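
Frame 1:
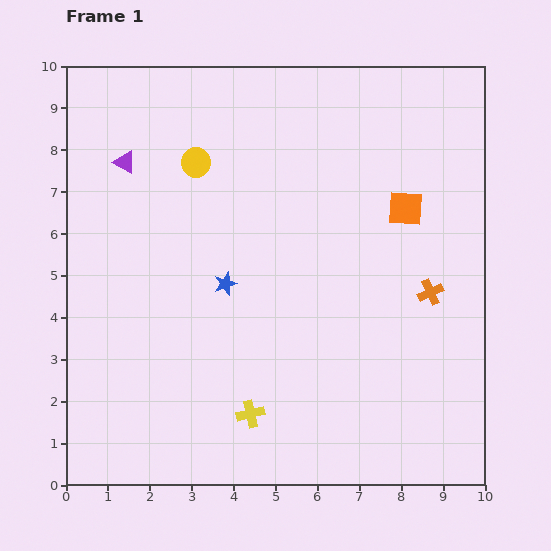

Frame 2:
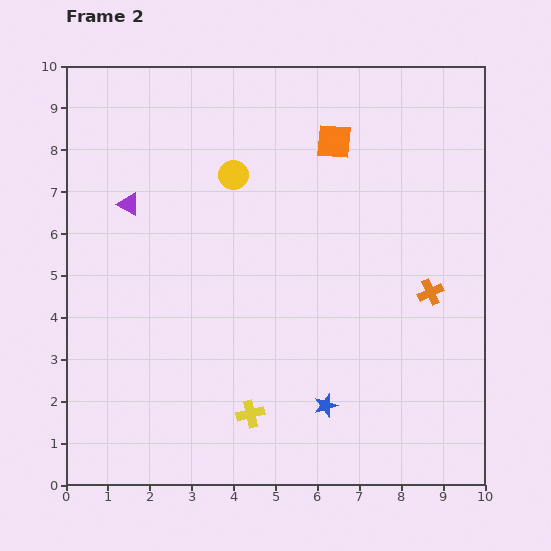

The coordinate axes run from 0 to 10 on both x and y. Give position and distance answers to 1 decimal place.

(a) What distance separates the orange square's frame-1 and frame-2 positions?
2.3

The orange square moved from (8.1, 6.6) to (6.4, 8.2), a distance of √(1.7² + 1.6²) ≈ 2.3.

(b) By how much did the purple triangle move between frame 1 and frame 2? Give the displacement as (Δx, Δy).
(0.1, -1.0)

The purple triangle was at (1.4, 7.7) in frame 1 and (1.5, 6.7) in frame 2.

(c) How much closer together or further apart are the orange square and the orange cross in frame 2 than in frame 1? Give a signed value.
+2.2

Distance in frame 1: 2.1. Distance in frame 2: 4.3.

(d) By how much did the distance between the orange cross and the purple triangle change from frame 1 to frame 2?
-0.4

Distance in frame 1: 7.9. Distance in frame 2: 7.5.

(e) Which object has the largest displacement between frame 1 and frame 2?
the blue star

(moved 3.8; next 2.3)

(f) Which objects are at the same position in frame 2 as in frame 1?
the yellow cross, the orange cross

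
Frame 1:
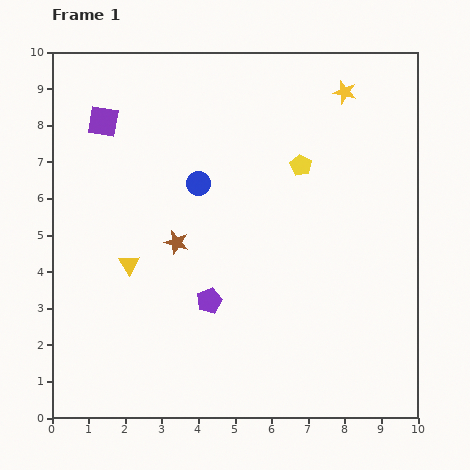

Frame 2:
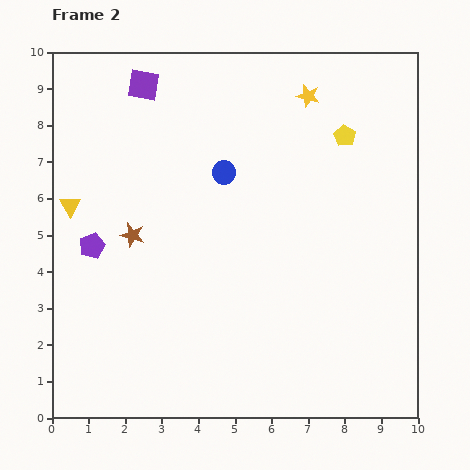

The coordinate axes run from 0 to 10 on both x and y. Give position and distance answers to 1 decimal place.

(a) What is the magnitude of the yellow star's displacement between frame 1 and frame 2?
1.0

The yellow star moved from (8.0, 8.9) to (7.0, 8.8), a distance of √(1.0² + 0.1²) ≈ 1.0.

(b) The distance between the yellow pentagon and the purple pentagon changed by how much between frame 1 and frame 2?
+3.0

Distance in frame 1: 4.5. Distance in frame 2: 7.5.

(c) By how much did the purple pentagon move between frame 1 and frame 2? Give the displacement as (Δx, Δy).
(-3.2, 1.5)

The purple pentagon was at (4.3, 3.2) in frame 1 and (1.1, 4.7) in frame 2.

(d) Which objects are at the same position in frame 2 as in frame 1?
none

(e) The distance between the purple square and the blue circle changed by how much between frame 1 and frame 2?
+0.2

Distance in frame 1: 3.1. Distance in frame 2: 3.3.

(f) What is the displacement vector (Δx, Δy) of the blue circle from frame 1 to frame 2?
(0.7, 0.3)

The blue circle was at (4.0, 6.4) in frame 1 and (4.7, 6.7) in frame 2.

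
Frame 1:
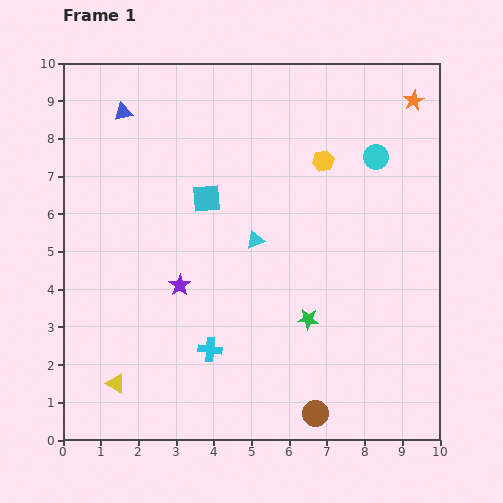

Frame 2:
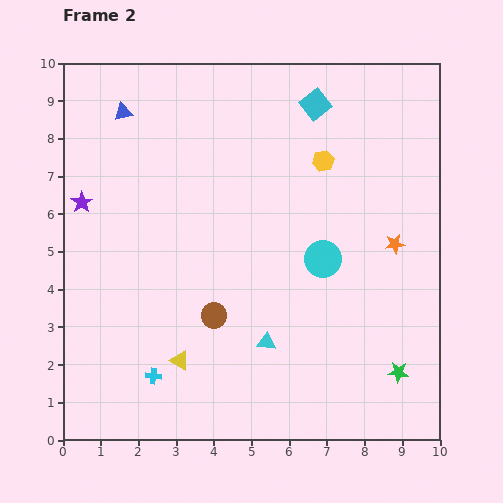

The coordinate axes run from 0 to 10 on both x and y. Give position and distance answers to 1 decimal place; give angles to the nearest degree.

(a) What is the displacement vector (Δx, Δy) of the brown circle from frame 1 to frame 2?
(-2.7, 2.6)

The brown circle was at (6.7, 0.7) in frame 1 and (4.0, 3.3) in frame 2.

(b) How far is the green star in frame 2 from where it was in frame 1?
2.8

The green star moved from (6.5, 3.2) to (8.9, 1.8), a distance of √(2.4² + 1.4²) ≈ 2.8.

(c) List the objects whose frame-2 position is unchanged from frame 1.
the yellow hexagon, the blue triangle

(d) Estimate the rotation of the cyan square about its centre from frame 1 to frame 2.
34° counter-clockwise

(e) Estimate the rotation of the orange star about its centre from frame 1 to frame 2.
20° clockwise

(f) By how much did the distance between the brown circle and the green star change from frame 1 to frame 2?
+2.6

Distance in frame 1: 2.5. Distance in frame 2: 5.1.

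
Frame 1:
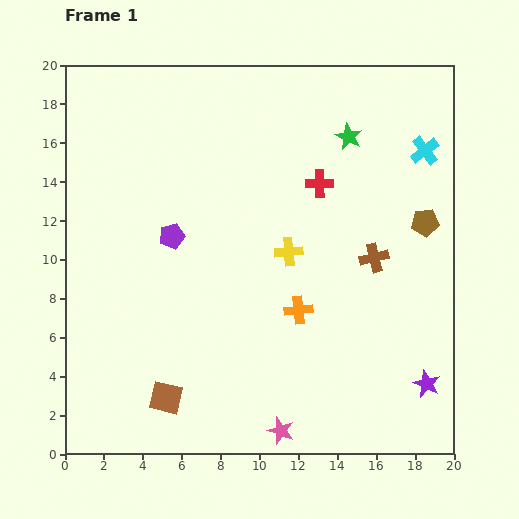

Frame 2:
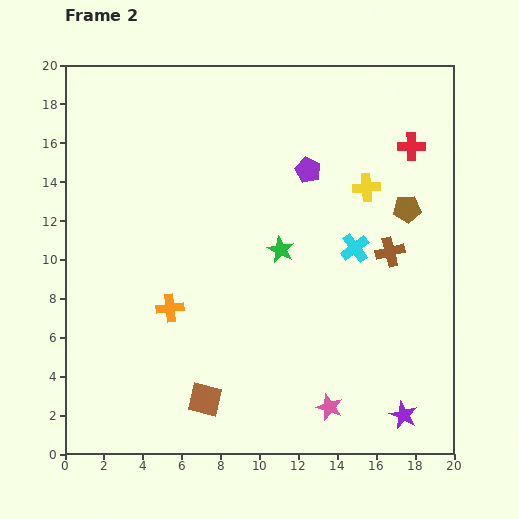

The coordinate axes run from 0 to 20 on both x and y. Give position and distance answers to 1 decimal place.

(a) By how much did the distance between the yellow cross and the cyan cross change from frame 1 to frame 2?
-5.5

Distance in frame 1: 8.7. Distance in frame 2: 3.2.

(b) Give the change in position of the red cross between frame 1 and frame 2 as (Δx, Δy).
(4.7, 1.9)

The red cross was at (13.1, 13.9) in frame 1 and (17.8, 15.8) in frame 2.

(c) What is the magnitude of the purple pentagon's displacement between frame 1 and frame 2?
7.8

The purple pentagon moved from (5.5, 11.2) to (12.5, 14.6), a distance of √(7.0² + 3.4²) ≈ 7.8.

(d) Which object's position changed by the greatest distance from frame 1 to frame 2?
the purple pentagon

(moved 7.8; next 6.8)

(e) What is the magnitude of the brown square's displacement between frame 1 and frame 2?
2.0

The brown square moved from (5.2, 2.9) to (7.2, 2.8), a distance of √(2.0² + 0.1²) ≈ 2.0.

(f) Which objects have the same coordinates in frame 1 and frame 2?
none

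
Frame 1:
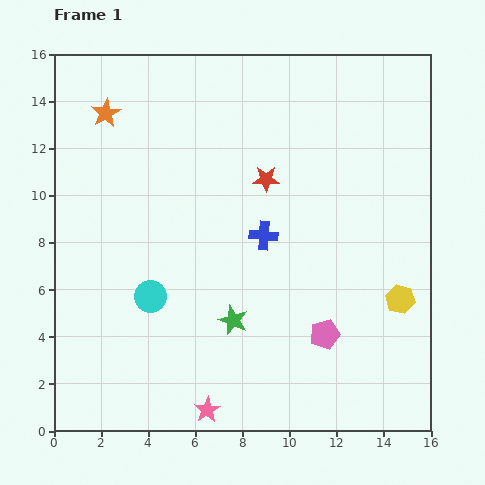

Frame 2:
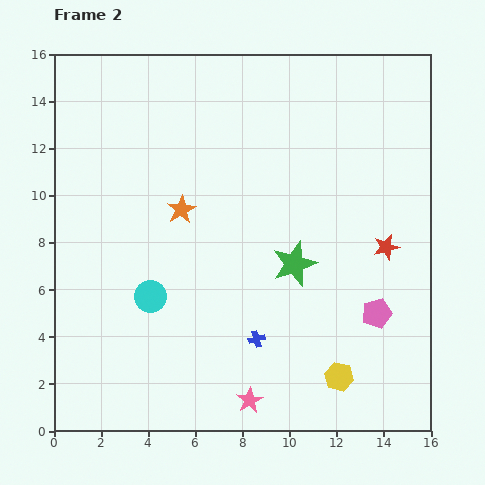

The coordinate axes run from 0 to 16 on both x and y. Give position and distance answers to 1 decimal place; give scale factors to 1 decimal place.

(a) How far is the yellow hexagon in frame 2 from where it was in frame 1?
4.2

The yellow hexagon moved from (14.7, 5.6) to (12.1, 2.3), a distance of √(2.6² + 3.3²) ≈ 4.2.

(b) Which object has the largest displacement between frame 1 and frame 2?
the red star

(moved 5.9; next 5.2)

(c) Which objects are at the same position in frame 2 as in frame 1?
the cyan circle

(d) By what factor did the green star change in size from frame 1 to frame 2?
1.5×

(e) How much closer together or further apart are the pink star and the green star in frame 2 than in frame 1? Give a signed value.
+2.1

Distance in frame 1: 4.0. Distance in frame 2: 6.1.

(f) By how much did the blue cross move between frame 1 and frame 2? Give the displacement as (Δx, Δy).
(-0.3, -4.4)

The blue cross was at (8.9, 8.3) in frame 1 and (8.6, 3.9) in frame 2.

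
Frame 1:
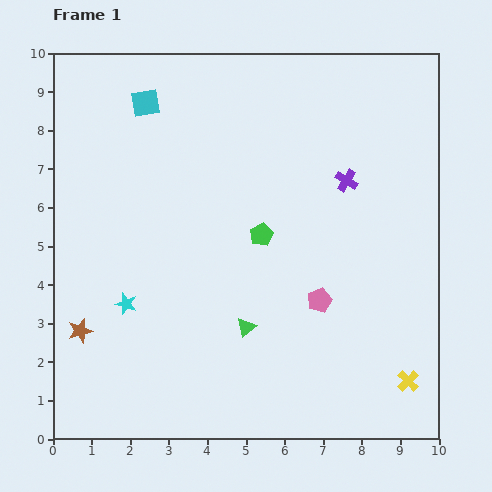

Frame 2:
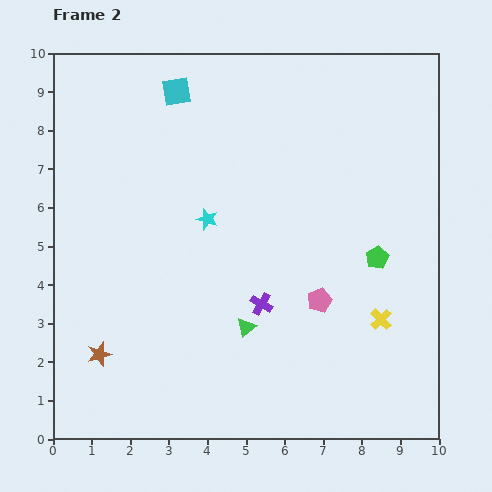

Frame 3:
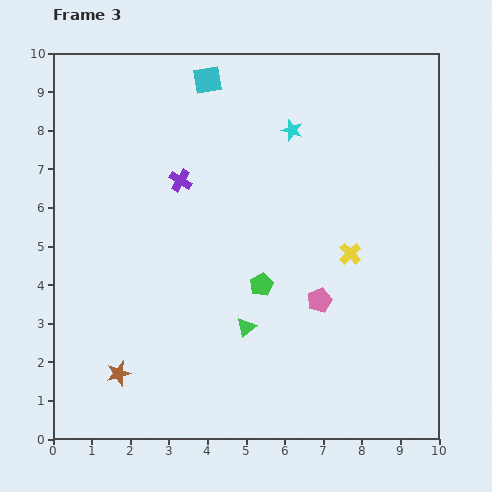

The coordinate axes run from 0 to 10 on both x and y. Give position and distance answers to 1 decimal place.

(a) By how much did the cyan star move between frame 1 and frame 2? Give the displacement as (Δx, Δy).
(2.1, 2.2)

The cyan star was at (1.9, 3.5) in frame 1 and (4.0, 5.7) in frame 2.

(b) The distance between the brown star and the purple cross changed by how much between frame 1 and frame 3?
-2.7

Distance in frame 1: 7.9. Distance in frame 3: 5.2.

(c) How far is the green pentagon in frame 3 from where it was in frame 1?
1.3

The green pentagon moved from (5.4, 5.3) to (5.4, 4.0), a distance of √(0.0² + 1.3²) ≈ 1.3.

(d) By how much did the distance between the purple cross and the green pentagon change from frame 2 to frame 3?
+0.2

Distance in frame 2: 3.2. Distance in frame 3: 3.4.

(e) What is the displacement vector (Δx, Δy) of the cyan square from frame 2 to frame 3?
(0.8, 0.3)

The cyan square was at (3.2, 9.0) in frame 2 and (4.0, 9.3) in frame 3.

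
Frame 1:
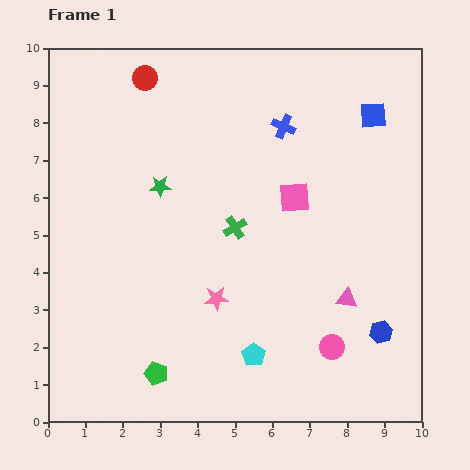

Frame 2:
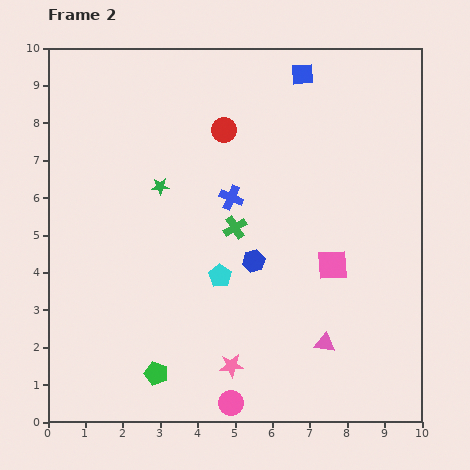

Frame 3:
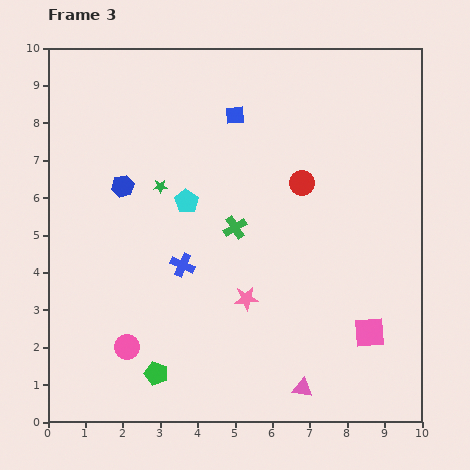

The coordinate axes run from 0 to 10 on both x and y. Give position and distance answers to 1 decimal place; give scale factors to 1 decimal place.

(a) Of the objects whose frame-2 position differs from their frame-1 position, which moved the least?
the pink triangle

(moved 1.3)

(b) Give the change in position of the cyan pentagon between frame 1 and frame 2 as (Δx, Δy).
(-0.9, 2.1)

The cyan pentagon was at (5.5, 1.8) in frame 1 and (4.6, 3.9) in frame 2.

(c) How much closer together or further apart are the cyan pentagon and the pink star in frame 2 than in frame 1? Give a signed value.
+0.6

Distance in frame 1: 1.8. Distance in frame 2: 2.4.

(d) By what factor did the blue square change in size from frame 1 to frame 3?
0.7×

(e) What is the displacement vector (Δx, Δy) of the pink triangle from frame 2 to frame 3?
(-0.6, -1.2)

The pink triangle was at (7.4, 2.1) in frame 2 and (6.8, 0.9) in frame 3.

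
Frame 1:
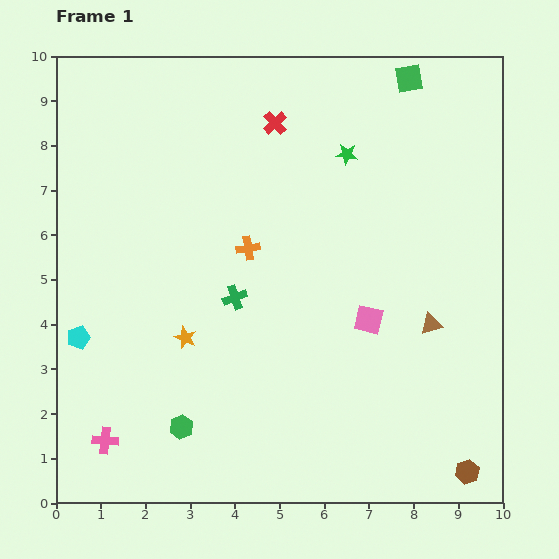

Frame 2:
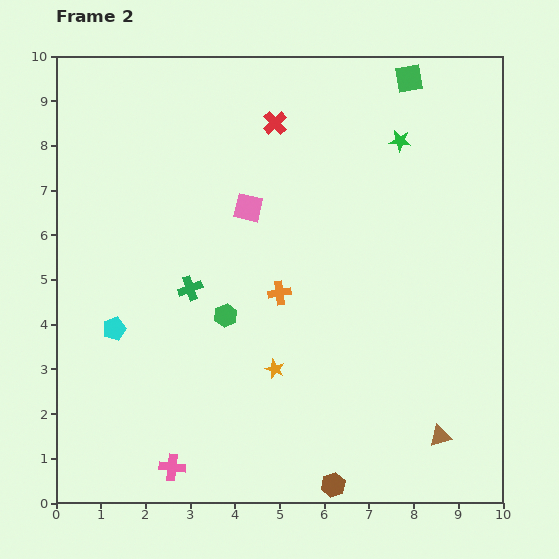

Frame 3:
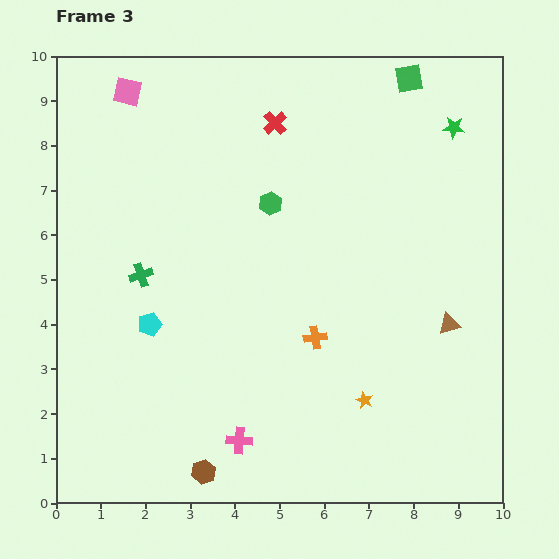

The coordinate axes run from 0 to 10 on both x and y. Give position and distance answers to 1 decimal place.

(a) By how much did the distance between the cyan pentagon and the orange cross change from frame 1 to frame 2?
-0.5

Distance in frame 1: 4.3. Distance in frame 2: 3.8.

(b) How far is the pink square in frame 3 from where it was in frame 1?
7.4

The pink square moved from (7.0, 4.1) to (1.6, 9.2), a distance of √(5.4² + 5.1²) ≈ 7.4.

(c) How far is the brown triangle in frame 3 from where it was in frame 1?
0.4

The brown triangle moved from (8.4, 4.0) to (8.8, 4.0), a distance of √(0.4² + 0.0²) ≈ 0.4.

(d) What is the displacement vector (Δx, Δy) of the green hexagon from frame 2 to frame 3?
(1.0, 2.5)

The green hexagon was at (3.8, 4.2) in frame 2 and (4.8, 6.7) in frame 3.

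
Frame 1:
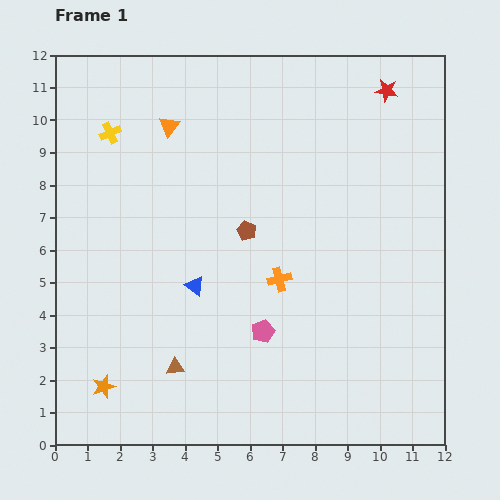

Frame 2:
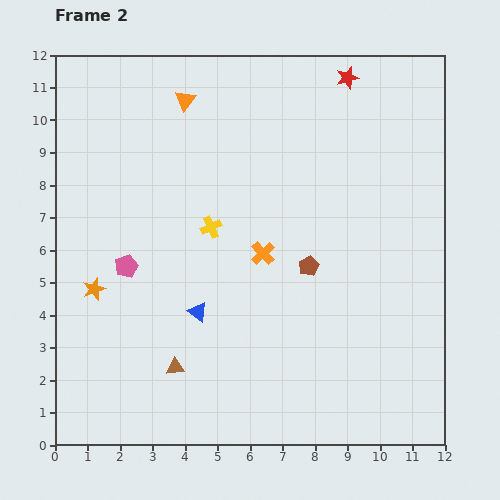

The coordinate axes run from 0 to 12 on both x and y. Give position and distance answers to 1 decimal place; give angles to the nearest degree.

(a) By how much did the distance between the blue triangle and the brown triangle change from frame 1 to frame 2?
-0.8

Distance in frame 1: 2.6. Distance in frame 2: 1.8.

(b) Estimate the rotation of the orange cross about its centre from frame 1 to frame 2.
29° counter-clockwise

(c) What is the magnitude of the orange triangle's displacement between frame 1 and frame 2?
0.9

The orange triangle moved from (3.5, 9.8) to (4.0, 10.6), a distance of √(0.5² + 0.8²) ≈ 0.9.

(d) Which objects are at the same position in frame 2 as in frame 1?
the brown triangle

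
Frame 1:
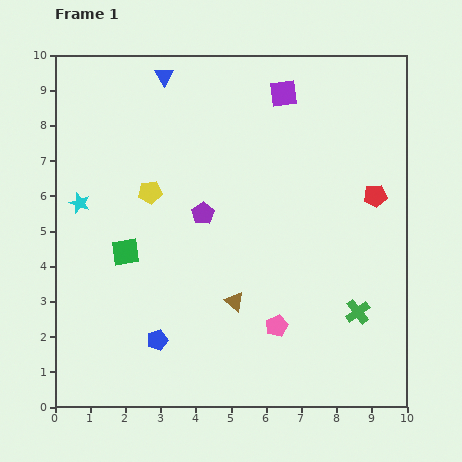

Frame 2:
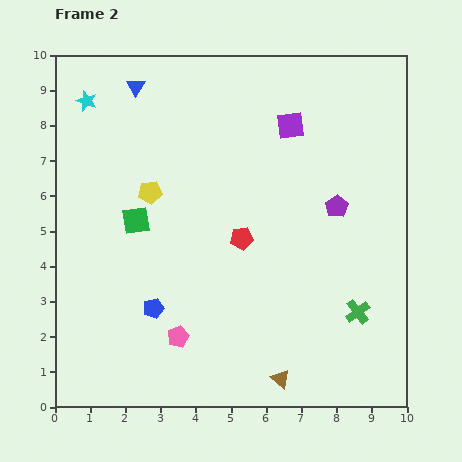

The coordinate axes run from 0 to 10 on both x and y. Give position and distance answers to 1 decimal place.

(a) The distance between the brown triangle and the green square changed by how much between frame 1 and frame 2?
+2.7

Distance in frame 1: 3.4. Distance in frame 2: 6.1.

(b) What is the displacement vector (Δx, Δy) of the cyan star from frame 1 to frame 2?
(0.2, 2.9)

The cyan star was at (0.7, 5.8) in frame 1 and (0.9, 8.7) in frame 2.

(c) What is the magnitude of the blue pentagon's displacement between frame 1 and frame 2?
0.9

The blue pentagon moved from (2.9, 1.9) to (2.8, 2.8), a distance of √(0.1² + 0.9²) ≈ 0.9.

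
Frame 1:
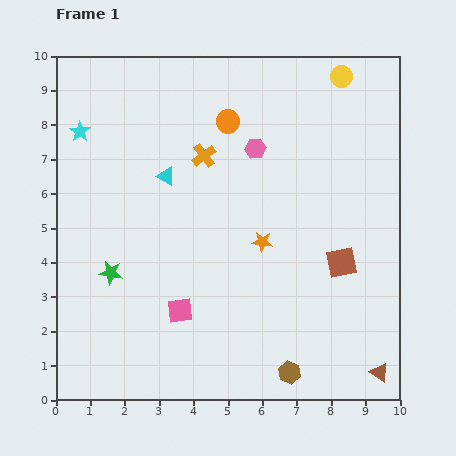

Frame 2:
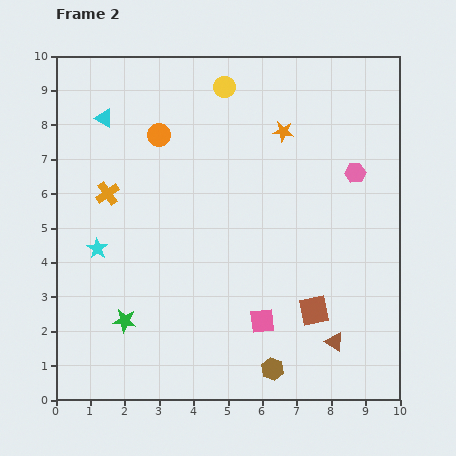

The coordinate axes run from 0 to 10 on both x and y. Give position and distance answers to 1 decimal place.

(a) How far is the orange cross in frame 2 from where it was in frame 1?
3.0

The orange cross moved from (4.3, 7.1) to (1.5, 6.0), a distance of √(2.8² + 1.1²) ≈ 3.0.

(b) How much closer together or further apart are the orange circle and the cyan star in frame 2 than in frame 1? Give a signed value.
-0.5

Distance in frame 1: 4.3. Distance in frame 2: 3.8.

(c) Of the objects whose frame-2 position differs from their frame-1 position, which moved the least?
the brown hexagon

(moved 0.5)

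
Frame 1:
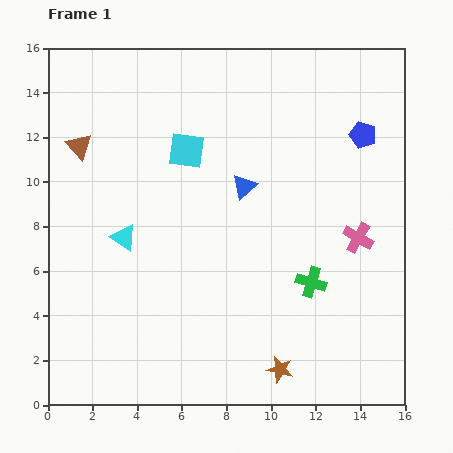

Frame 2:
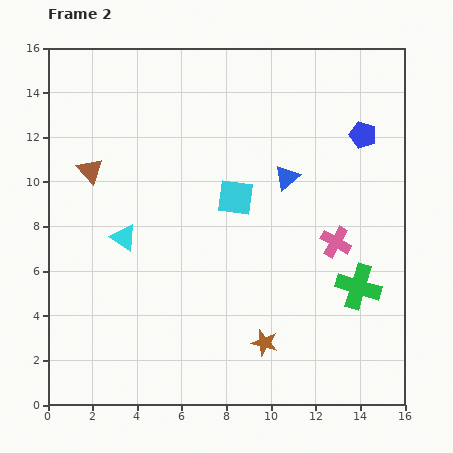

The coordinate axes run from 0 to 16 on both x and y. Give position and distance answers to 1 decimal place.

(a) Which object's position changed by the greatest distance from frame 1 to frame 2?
the cyan square

(moved 3.0; next 2.1)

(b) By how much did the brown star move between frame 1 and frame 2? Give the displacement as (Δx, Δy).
(-0.7, 1.2)

The brown star was at (10.4, 1.6) in frame 1 and (9.7, 2.8) in frame 2.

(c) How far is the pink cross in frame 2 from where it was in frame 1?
1.0

The pink cross moved from (13.9, 7.5) to (12.9, 7.3), a distance of √(1.0² + 0.2²) ≈ 1.0.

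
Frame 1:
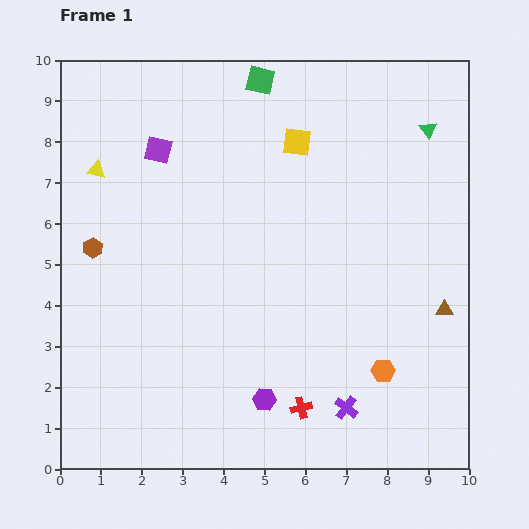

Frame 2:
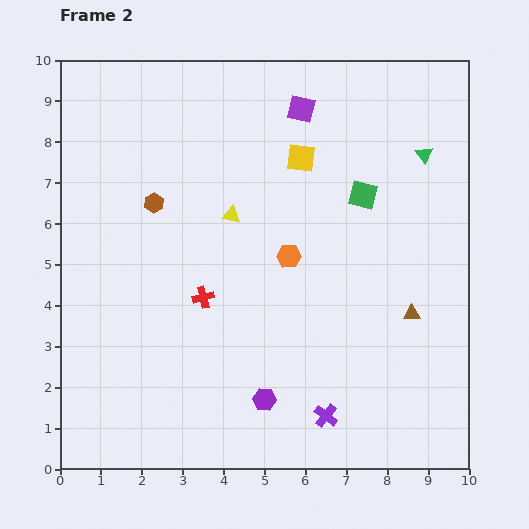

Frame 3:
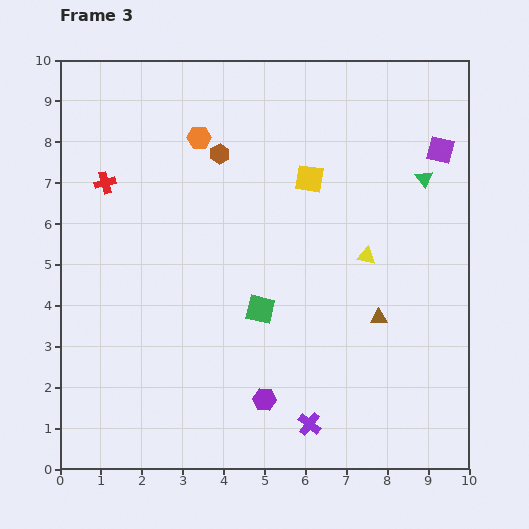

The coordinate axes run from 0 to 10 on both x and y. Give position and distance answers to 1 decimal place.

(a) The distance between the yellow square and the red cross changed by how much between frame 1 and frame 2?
-2.3

Distance in frame 1: 6.5. Distance in frame 2: 4.2.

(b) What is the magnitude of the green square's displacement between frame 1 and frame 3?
5.6

The green square moved from (4.9, 9.5) to (4.9, 3.9), a distance of √(0.0² + 5.6²) ≈ 5.6.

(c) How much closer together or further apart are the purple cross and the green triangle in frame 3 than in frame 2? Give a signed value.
-0.2

Distance in frame 2: 6.8. Distance in frame 3: 6.6.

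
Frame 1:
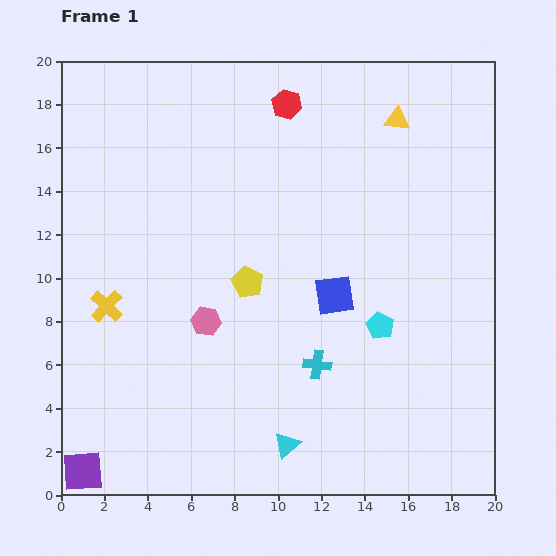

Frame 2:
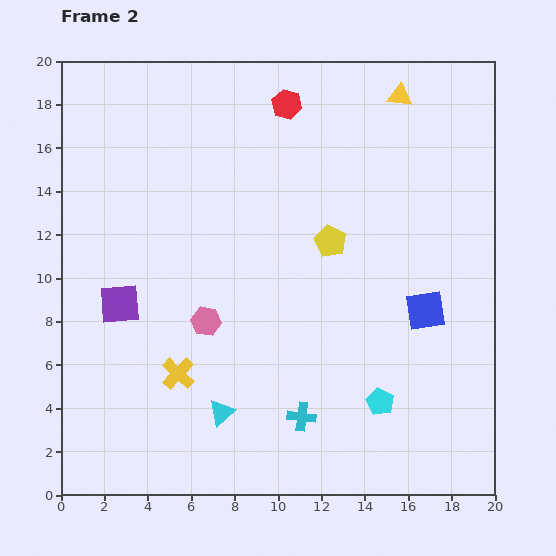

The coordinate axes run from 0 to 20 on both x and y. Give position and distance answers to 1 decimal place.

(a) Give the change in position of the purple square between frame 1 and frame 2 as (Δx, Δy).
(1.7, 7.7)

The purple square was at (1.0, 1.1) in frame 1 and (2.7, 8.8) in frame 2.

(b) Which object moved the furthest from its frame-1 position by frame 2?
the purple square

(moved 7.9; next 4.5)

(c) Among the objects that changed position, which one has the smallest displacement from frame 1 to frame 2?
the yellow triangle

(moved 1.1)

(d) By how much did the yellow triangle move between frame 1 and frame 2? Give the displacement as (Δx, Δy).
(0.1, 1.1)

The yellow triangle was at (15.5, 17.3) in frame 1 and (15.6, 18.4) in frame 2.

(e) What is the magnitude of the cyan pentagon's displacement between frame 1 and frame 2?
3.5

The cyan pentagon moved from (14.7, 7.8) to (14.7, 4.3), a distance of √(0.0² + 3.5²) ≈ 3.5.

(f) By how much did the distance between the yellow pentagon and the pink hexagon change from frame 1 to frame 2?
+4.2

Distance in frame 1: 2.6. Distance in frame 2: 6.8.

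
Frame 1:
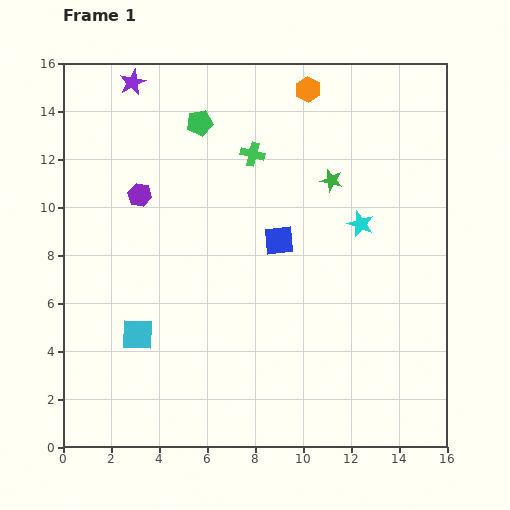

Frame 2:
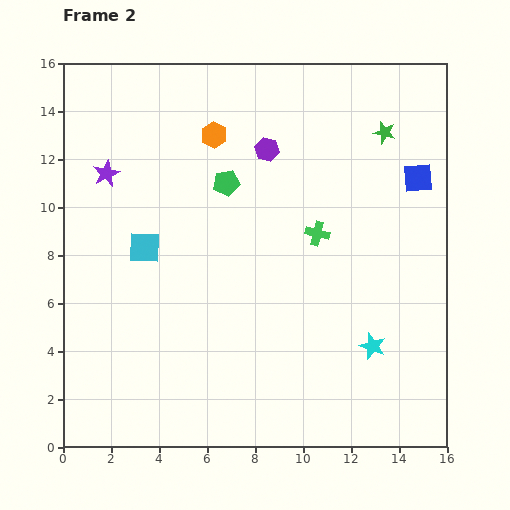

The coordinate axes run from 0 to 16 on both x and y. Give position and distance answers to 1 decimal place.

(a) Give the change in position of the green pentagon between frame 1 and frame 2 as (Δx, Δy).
(1.1, -2.5)

The green pentagon was at (5.7, 13.5) in frame 1 and (6.8, 11.0) in frame 2.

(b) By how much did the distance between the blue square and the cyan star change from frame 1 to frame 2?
+3.8

Distance in frame 1: 3.5. Distance in frame 2: 7.3.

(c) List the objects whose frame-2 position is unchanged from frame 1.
none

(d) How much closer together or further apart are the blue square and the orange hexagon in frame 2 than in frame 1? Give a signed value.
+2.3

Distance in frame 1: 6.4. Distance in frame 2: 8.7.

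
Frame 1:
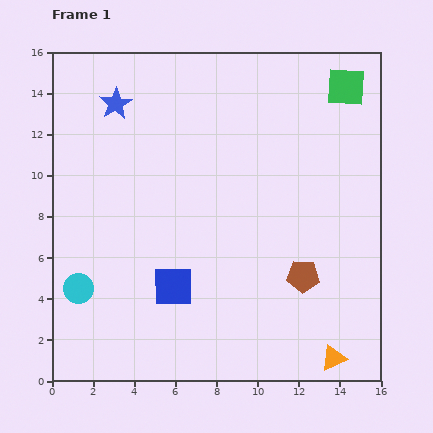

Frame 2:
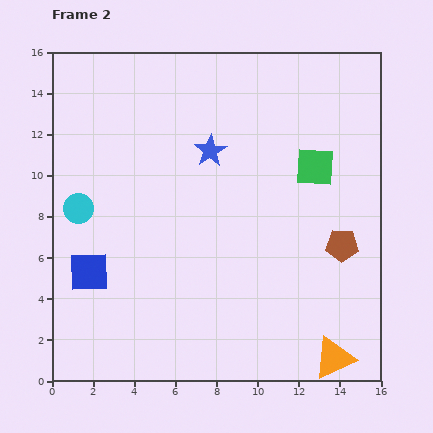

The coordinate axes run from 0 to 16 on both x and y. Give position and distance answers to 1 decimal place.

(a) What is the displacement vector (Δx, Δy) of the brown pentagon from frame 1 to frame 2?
(1.9, 1.5)

The brown pentagon was at (12.2, 5.1) in frame 1 and (14.1, 6.6) in frame 2.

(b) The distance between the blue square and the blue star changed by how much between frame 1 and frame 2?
-1.0

Distance in frame 1: 9.3. Distance in frame 2: 8.3.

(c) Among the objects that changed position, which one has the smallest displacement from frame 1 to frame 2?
the brown pentagon

(moved 2.4)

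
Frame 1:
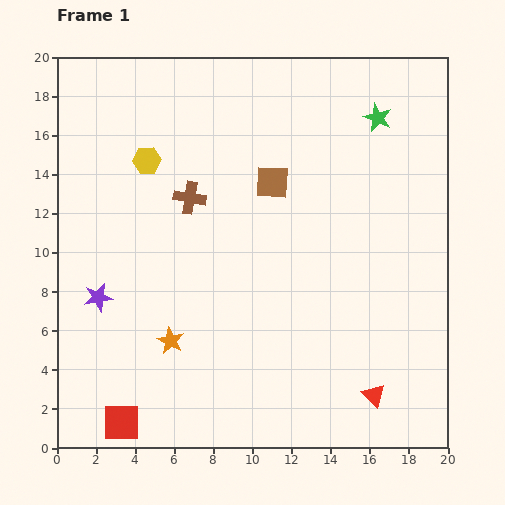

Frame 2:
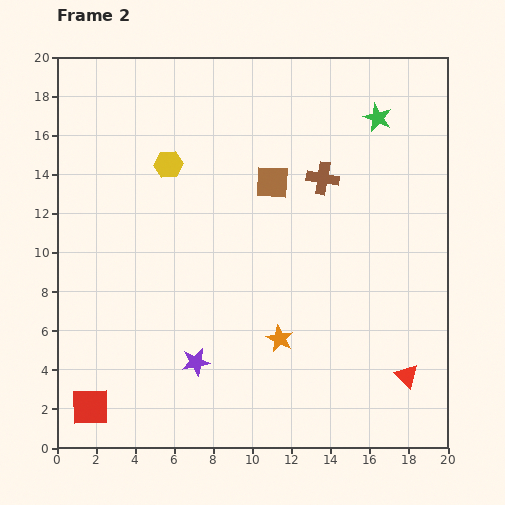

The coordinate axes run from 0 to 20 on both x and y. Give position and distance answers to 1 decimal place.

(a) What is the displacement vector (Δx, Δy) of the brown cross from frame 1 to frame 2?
(6.8, 1.0)

The brown cross was at (6.8, 12.8) in frame 1 and (13.6, 13.8) in frame 2.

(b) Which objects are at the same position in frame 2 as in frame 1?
the green star, the brown square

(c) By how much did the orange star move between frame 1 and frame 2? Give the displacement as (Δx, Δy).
(5.6, 0.1)

The orange star was at (5.8, 5.5) in frame 1 and (11.4, 5.6) in frame 2.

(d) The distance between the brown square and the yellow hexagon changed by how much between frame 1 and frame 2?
-1.1

Distance in frame 1: 6.5. Distance in frame 2: 5.4.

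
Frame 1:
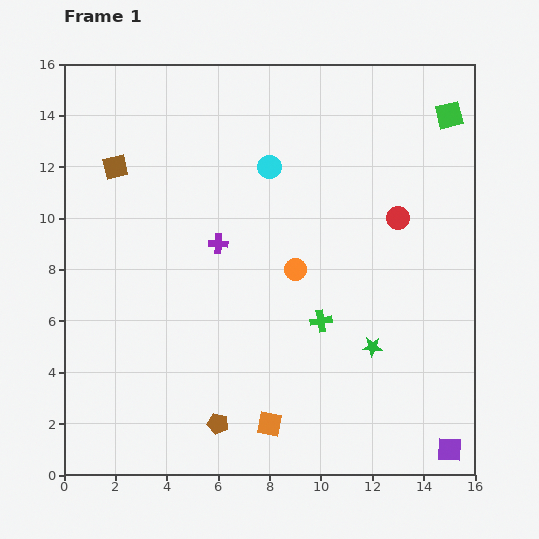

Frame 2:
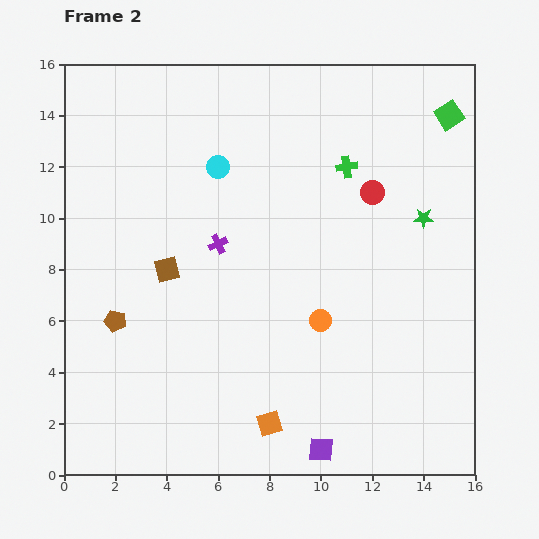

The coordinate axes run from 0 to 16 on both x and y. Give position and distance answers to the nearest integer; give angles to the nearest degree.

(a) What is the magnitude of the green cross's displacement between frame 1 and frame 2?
6

The green cross moved from (10, 6) to (11, 12), a distance of √(1² + 6²) ≈ 6.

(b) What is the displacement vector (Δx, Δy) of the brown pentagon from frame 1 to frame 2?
(-4, 4)

The brown pentagon was at (6, 2) in frame 1 and (2, 6) in frame 2.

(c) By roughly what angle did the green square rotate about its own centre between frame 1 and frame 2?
19° counter-clockwise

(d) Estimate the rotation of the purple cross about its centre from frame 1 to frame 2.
27° counter-clockwise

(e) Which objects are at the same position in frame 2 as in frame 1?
the green square, the orange square, the purple cross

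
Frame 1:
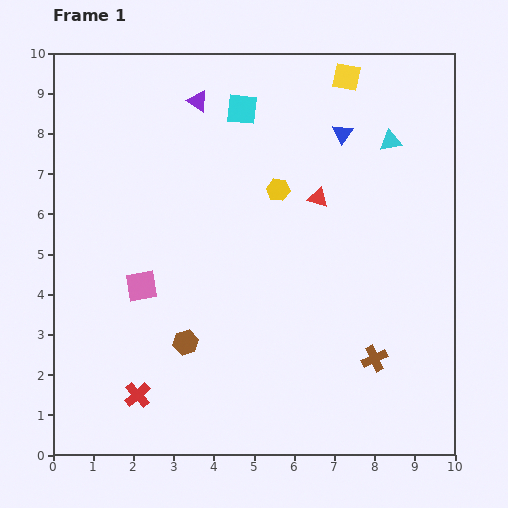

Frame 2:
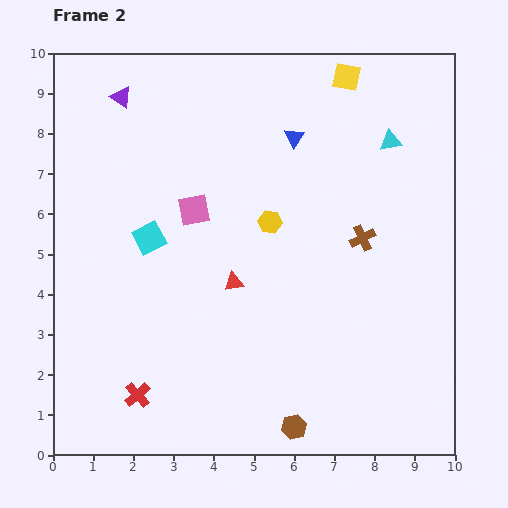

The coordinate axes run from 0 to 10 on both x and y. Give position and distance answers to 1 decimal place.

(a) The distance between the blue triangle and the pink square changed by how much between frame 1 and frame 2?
-3.2

Distance in frame 1: 6.3. Distance in frame 2: 3.1.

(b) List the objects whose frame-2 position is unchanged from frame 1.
the yellow square, the cyan triangle, the red cross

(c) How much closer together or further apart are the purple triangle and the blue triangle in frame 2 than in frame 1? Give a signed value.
+0.7

Distance in frame 1: 3.7. Distance in frame 2: 4.4.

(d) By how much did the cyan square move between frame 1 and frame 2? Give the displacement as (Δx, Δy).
(-2.3, -3.2)

The cyan square was at (4.7, 8.6) in frame 1 and (2.4, 5.4) in frame 2.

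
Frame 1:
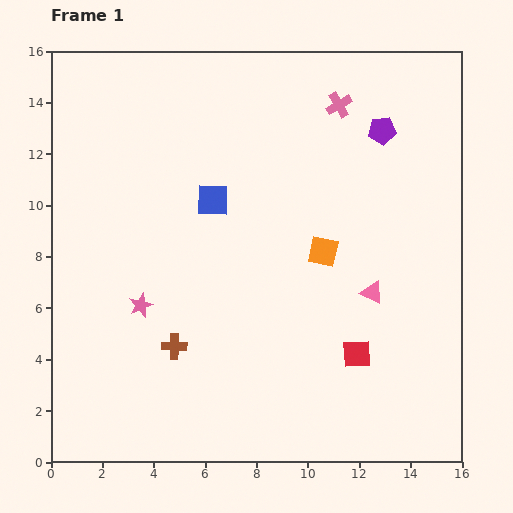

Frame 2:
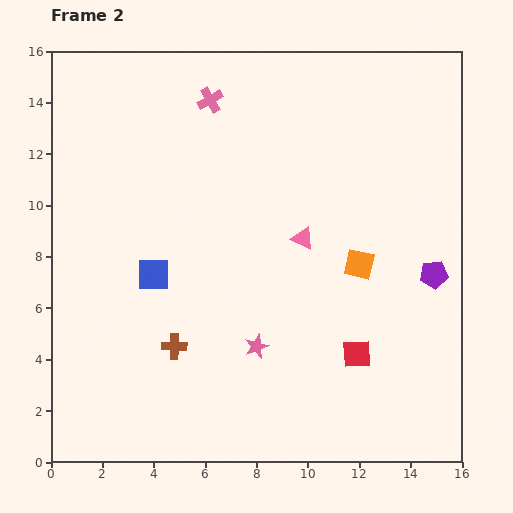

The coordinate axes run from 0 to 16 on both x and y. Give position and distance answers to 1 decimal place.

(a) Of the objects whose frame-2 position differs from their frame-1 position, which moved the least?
the orange square

(moved 1.5)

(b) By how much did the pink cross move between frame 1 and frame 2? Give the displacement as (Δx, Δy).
(-5.0, 0.2)

The pink cross was at (11.2, 13.9) in frame 1 and (6.2, 14.1) in frame 2.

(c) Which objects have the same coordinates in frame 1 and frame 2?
the red square, the brown cross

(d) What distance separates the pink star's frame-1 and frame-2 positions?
4.8

The pink star moved from (3.5, 6.1) to (8.0, 4.5), a distance of √(4.5² + 1.6²) ≈ 4.8.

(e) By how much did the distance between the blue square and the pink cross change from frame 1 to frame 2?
+1.0

Distance in frame 1: 6.1. Distance in frame 2: 7.1.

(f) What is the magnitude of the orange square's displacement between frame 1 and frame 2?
1.5

The orange square moved from (10.6, 8.2) to (12.0, 7.7), a distance of √(1.4² + 0.5²) ≈ 1.5.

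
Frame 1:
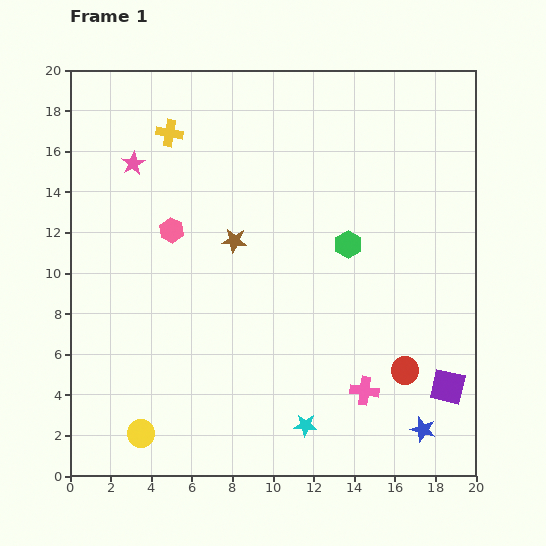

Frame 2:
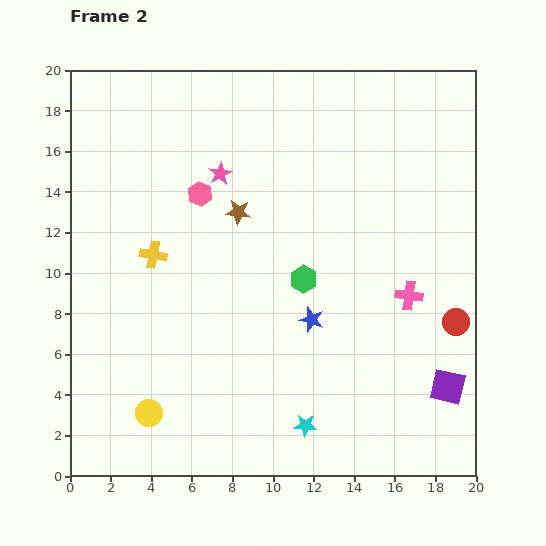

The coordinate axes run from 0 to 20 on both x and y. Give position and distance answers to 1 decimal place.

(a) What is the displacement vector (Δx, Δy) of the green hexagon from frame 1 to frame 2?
(-2.2, -1.7)

The green hexagon was at (13.7, 11.4) in frame 1 and (11.5, 9.7) in frame 2.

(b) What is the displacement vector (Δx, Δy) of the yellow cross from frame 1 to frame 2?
(-0.8, -6.0)

The yellow cross was at (4.9, 16.9) in frame 1 and (4.1, 10.9) in frame 2.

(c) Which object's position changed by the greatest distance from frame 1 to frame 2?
the blue star

(moved 7.7; next 6.1)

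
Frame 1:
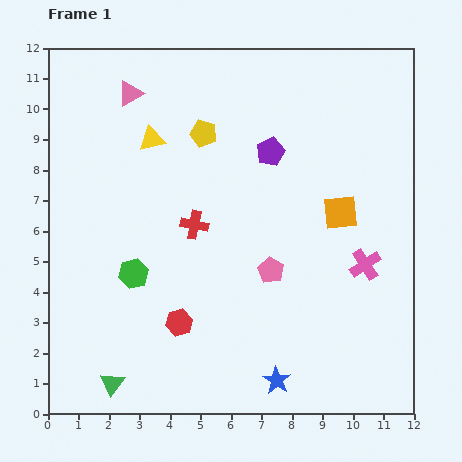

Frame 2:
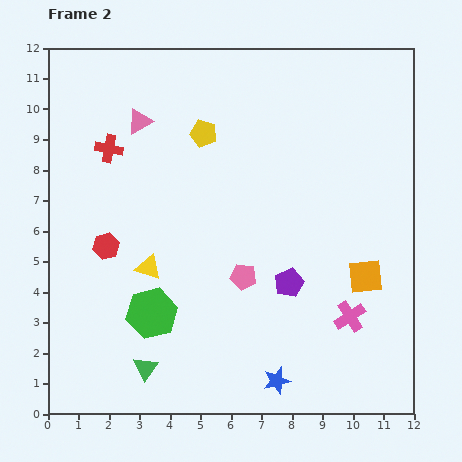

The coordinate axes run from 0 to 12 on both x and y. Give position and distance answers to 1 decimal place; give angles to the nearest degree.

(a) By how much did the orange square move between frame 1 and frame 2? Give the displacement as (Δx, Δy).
(0.8, -2.1)

The orange square was at (9.6, 6.6) in frame 1 and (10.4, 4.5) in frame 2.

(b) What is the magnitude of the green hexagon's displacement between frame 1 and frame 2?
1.4

The green hexagon moved from (2.8, 4.6) to (3.4, 3.3), a distance of √(0.6² + 1.3²) ≈ 1.4.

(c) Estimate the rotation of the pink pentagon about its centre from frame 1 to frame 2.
21° counter-clockwise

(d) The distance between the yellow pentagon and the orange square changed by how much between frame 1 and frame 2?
+1.9

Distance in frame 1: 5.2. Distance in frame 2: 7.1.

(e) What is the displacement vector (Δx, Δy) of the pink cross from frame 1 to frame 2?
(-0.5, -1.7)

The pink cross was at (10.4, 4.9) in frame 1 and (9.9, 3.2) in frame 2.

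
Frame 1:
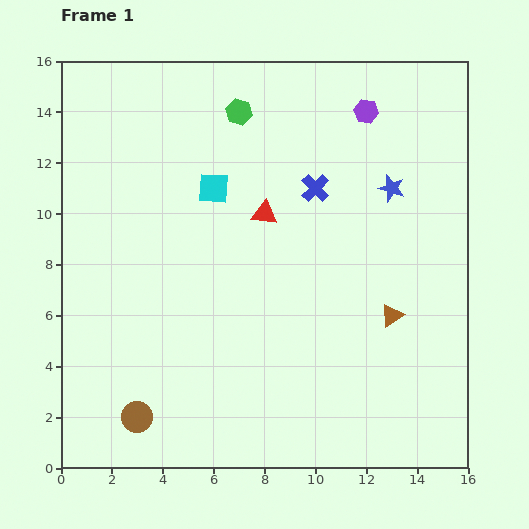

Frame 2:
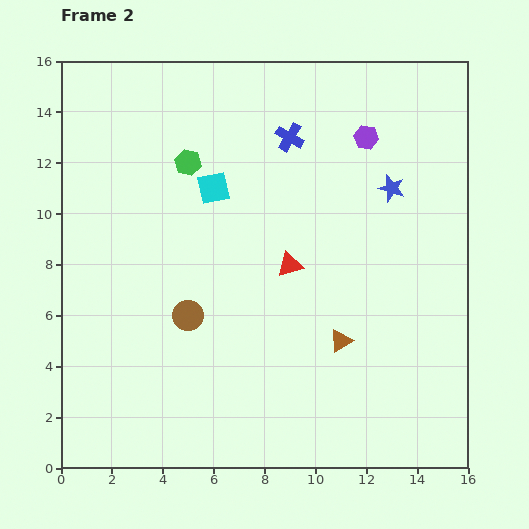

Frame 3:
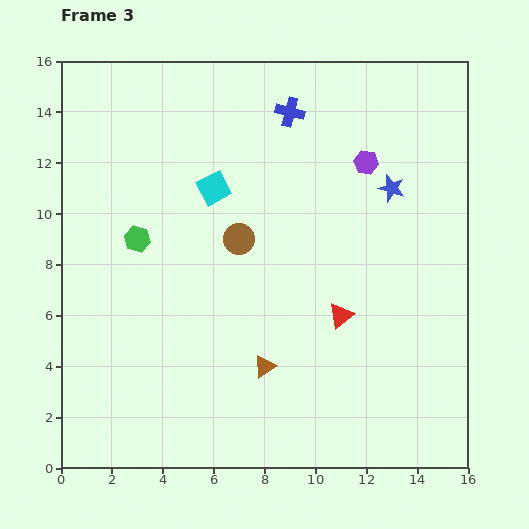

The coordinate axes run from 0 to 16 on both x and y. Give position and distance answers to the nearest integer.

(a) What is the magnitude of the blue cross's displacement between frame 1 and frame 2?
2

The blue cross moved from (10, 11) to (9, 13), a distance of √(1² + 2²) ≈ 2.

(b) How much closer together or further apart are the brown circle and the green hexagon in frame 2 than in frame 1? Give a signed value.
-7

Distance in frame 1: 13. Distance in frame 2: 6.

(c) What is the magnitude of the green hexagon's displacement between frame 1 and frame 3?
6

The green hexagon moved from (7, 14) to (3, 9), a distance of √(4² + 5²) ≈ 6.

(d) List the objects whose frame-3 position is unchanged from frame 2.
the blue star, the cyan square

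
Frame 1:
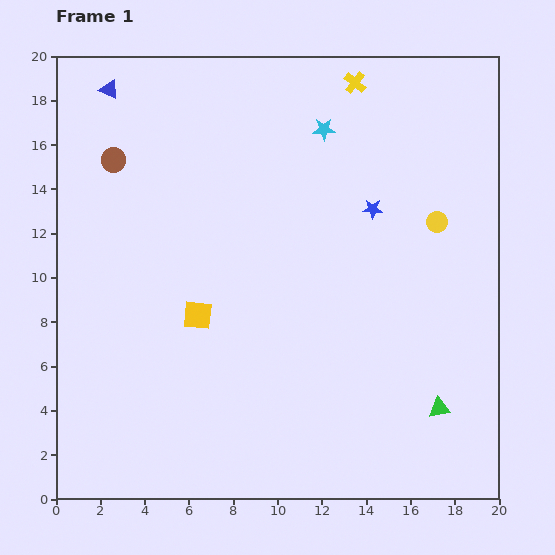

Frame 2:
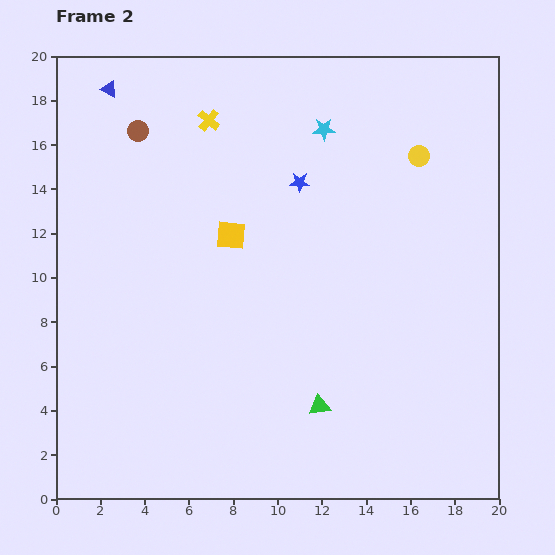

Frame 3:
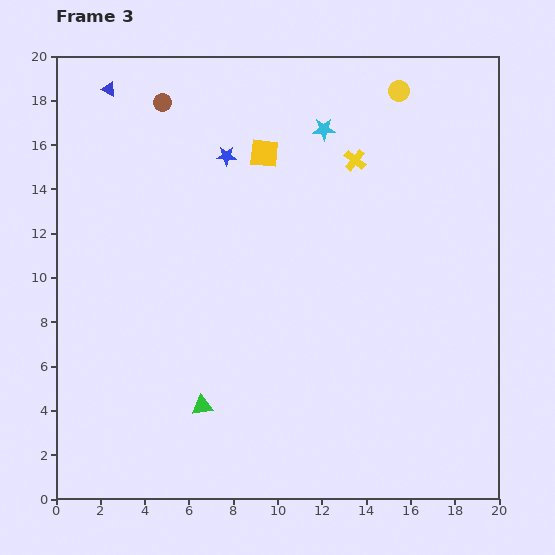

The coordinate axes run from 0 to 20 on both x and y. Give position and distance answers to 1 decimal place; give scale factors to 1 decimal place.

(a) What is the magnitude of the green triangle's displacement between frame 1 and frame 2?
5.4

The green triangle moved from (17.3, 4.1) to (11.9, 4.2), a distance of √(5.4² + 0.1²) ≈ 5.4.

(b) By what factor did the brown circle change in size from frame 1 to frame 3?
0.7×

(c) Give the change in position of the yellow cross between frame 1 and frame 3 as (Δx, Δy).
(0.0, -3.5)

The yellow cross was at (13.5, 18.8) in frame 1 and (13.5, 15.3) in frame 3.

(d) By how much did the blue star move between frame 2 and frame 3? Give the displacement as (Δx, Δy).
(-3.3, 1.2)

The blue star was at (11.0, 14.3) in frame 2 and (7.7, 15.5) in frame 3.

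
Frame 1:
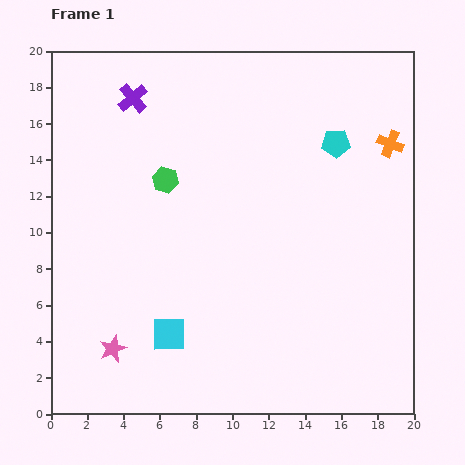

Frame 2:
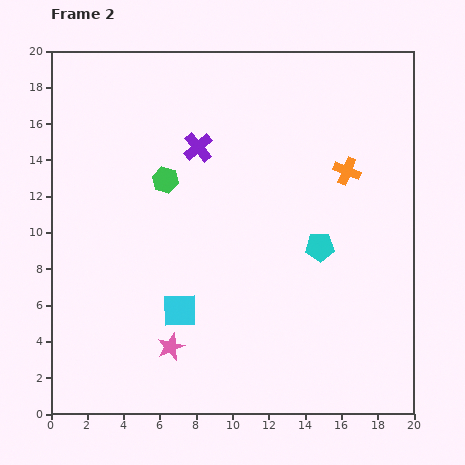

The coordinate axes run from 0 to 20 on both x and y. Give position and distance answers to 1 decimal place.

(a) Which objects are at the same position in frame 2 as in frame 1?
the green hexagon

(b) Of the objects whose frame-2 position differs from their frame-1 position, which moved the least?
the cyan square

(moved 1.4)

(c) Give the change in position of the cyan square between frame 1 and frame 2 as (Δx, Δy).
(0.6, 1.3)

The cyan square was at (6.5, 4.4) in frame 1 and (7.1, 5.7) in frame 2.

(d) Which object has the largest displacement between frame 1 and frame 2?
the cyan pentagon

(moved 5.8; next 4.5)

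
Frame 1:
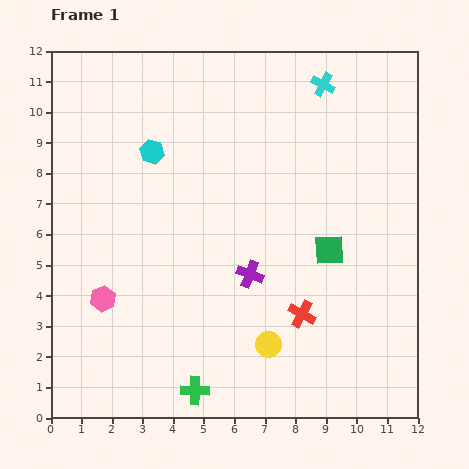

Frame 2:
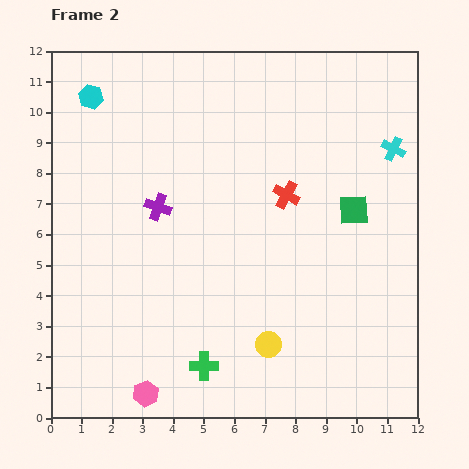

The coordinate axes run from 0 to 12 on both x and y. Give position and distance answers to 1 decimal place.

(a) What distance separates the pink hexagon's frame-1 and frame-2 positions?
3.4

The pink hexagon moved from (1.7, 3.9) to (3.1, 0.8), a distance of √(1.4² + 3.1²) ≈ 3.4.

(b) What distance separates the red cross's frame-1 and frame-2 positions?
3.9

The red cross moved from (8.2, 3.4) to (7.7, 7.3), a distance of √(0.5² + 3.9²) ≈ 3.9.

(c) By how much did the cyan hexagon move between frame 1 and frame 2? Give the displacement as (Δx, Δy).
(-2.0, 1.8)

The cyan hexagon was at (3.3, 8.7) in frame 1 and (1.3, 10.5) in frame 2.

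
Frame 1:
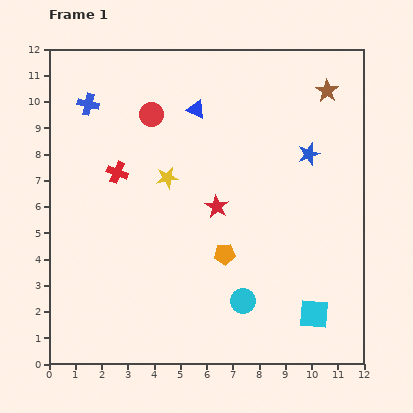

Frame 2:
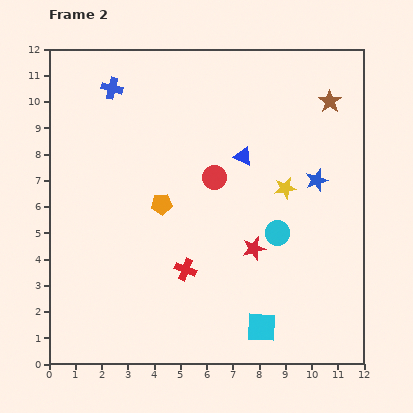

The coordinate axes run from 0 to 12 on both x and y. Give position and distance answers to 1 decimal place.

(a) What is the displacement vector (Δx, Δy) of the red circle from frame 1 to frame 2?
(2.4, -2.4)

The red circle was at (3.9, 9.5) in frame 1 and (6.3, 7.1) in frame 2.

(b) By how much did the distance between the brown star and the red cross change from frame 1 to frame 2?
-0.2

Distance in frame 1: 8.6. Distance in frame 2: 8.4.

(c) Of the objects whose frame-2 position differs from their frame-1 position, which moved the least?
the brown star

(moved 0.4)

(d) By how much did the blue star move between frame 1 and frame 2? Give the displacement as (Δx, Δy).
(0.3, -1.0)

The blue star was at (9.9, 8.0) in frame 1 and (10.2, 7.0) in frame 2.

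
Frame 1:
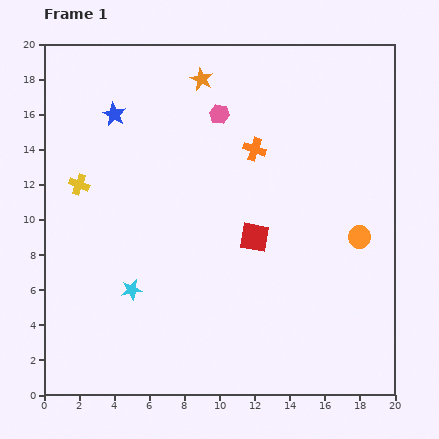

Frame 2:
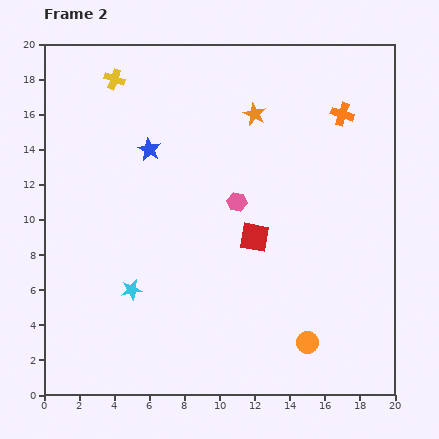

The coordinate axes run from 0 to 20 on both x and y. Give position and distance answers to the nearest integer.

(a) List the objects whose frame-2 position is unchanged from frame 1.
the cyan star, the red square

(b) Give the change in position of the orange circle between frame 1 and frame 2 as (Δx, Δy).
(-3, -6)

The orange circle was at (18, 9) in frame 1 and (15, 3) in frame 2.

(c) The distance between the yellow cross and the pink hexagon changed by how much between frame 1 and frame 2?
+1

Distance in frame 1: 9. Distance in frame 2: 10.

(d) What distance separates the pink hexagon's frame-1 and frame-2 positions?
5

The pink hexagon moved from (10, 16) to (11, 11), a distance of √(1² + 5²) ≈ 5.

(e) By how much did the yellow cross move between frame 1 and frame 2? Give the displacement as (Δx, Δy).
(2, 6)

The yellow cross was at (2, 12) in frame 1 and (4, 18) in frame 2.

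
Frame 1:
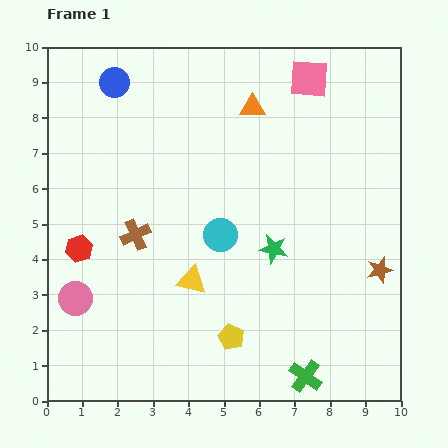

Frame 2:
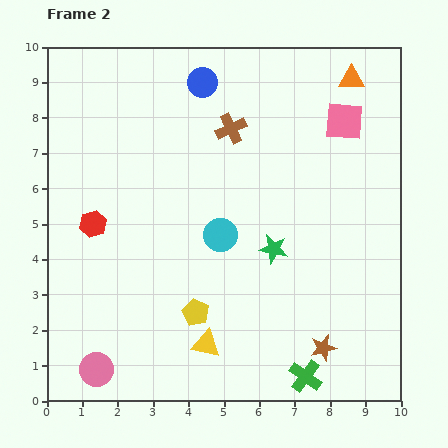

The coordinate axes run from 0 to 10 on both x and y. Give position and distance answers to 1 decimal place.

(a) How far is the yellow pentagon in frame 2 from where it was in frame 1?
1.2

The yellow pentagon moved from (5.2, 1.8) to (4.2, 2.5), a distance of √(1.0² + 0.7²) ≈ 1.2.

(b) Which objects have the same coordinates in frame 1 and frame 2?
the cyan circle, the green star, the green cross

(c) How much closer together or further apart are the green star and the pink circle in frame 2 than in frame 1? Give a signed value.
+0.2

Distance in frame 1: 5.8. Distance in frame 2: 6.0.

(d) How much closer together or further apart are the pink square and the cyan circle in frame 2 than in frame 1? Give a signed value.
-0.4

Distance in frame 1: 5.1. Distance in frame 2: 4.7.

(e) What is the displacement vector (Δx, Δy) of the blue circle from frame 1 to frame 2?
(2.5, 0.0)

The blue circle was at (1.9, 9.0) in frame 1 and (4.4, 9.0) in frame 2.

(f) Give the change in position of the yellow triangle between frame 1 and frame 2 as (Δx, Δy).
(0.4, -1.8)

The yellow triangle was at (4.1, 3.4) in frame 1 and (4.5, 1.6) in frame 2.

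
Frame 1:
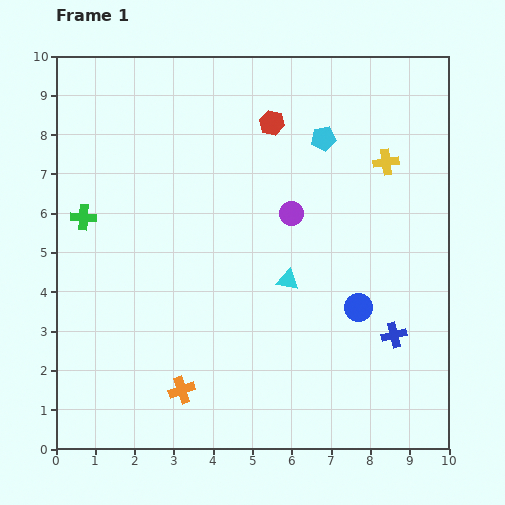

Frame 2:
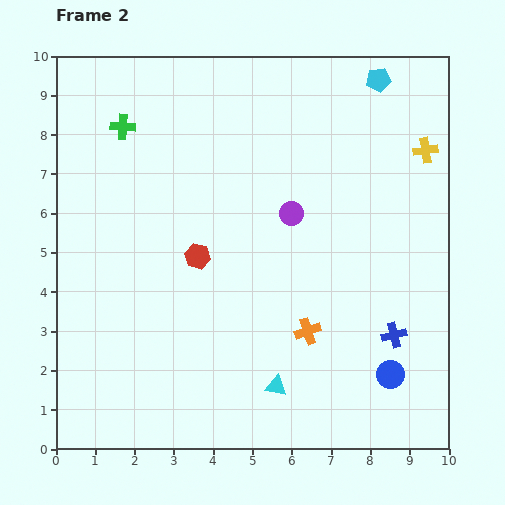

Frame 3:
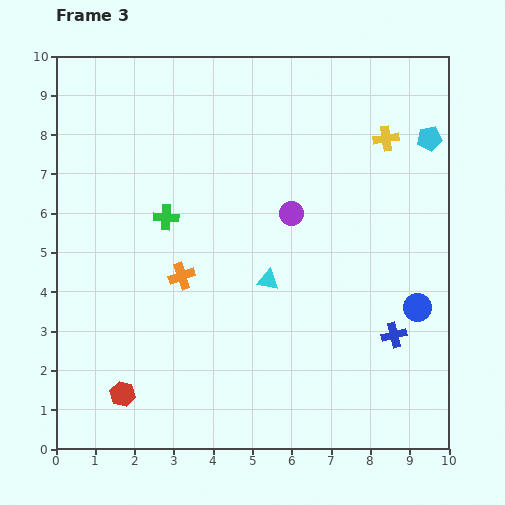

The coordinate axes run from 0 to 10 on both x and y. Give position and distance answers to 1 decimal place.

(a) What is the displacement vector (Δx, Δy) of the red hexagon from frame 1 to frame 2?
(-1.9, -3.4)

The red hexagon was at (5.5, 8.3) in frame 1 and (3.6, 4.9) in frame 2.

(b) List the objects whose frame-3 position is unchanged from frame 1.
the blue cross, the purple circle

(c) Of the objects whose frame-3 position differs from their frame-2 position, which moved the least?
the yellow cross

(moved 1.0)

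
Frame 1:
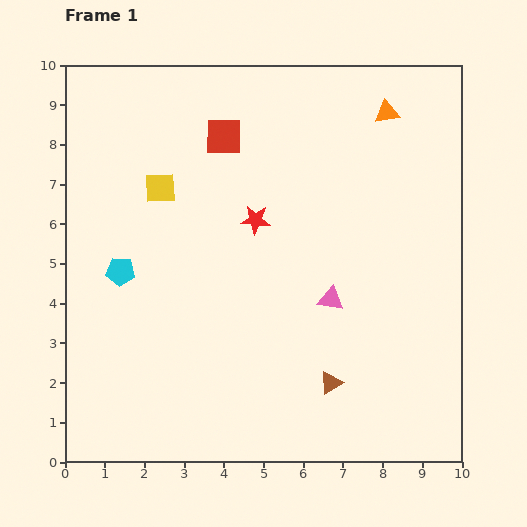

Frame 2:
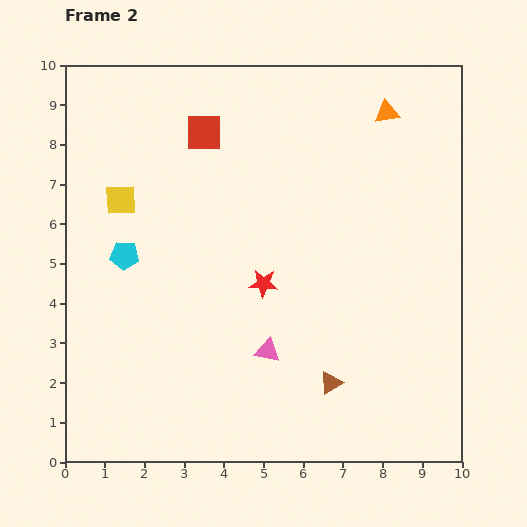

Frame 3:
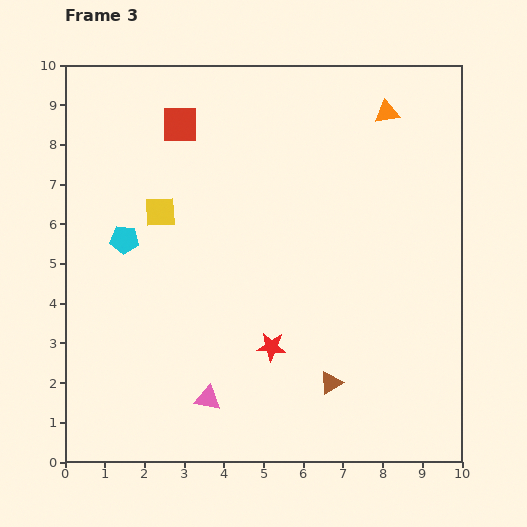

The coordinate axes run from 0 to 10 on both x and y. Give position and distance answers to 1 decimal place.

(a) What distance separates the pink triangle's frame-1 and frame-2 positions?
2.1

The pink triangle moved from (6.7, 4.1) to (5.1, 2.8), a distance of √(1.6² + 1.3²) ≈ 2.1.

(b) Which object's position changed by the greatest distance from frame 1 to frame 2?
the pink triangle

(moved 2.1; next 1.6)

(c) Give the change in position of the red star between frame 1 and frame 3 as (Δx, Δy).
(0.4, -3.2)

The red star was at (4.8, 6.1) in frame 1 and (5.2, 2.9) in frame 3.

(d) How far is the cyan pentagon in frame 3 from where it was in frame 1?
0.8

The cyan pentagon moved from (1.4, 4.8) to (1.5, 5.6), a distance of √(0.1² + 0.8²) ≈ 0.8.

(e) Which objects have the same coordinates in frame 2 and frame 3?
the orange triangle, the brown triangle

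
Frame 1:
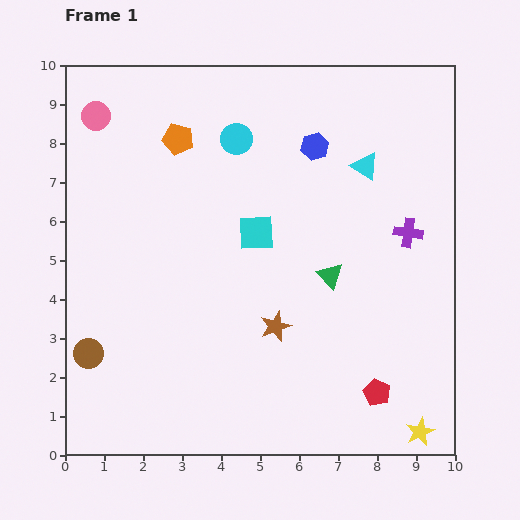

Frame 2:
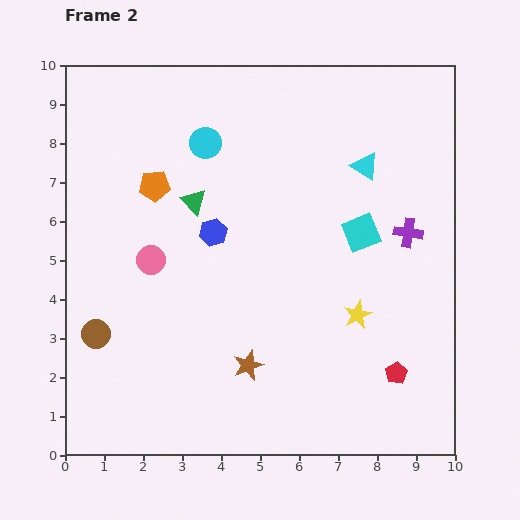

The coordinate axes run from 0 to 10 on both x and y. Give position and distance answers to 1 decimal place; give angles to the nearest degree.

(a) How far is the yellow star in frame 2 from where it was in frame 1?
3.4

The yellow star moved from (9.1, 0.6) to (7.5, 3.6), a distance of √(1.6² + 3.0²) ≈ 3.4.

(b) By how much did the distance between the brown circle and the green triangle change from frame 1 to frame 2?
-2.3

Distance in frame 1: 6.5. Distance in frame 2: 4.2.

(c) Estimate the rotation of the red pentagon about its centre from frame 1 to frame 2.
16° clockwise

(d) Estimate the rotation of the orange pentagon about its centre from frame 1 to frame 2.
17° counter-clockwise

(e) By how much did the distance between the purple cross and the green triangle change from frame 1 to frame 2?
+3.3

Distance in frame 1: 2.3. Distance in frame 2: 5.6.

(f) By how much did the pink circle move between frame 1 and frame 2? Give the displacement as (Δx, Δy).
(1.4, -3.7)

The pink circle was at (0.8, 8.7) in frame 1 and (2.2, 5.0) in frame 2.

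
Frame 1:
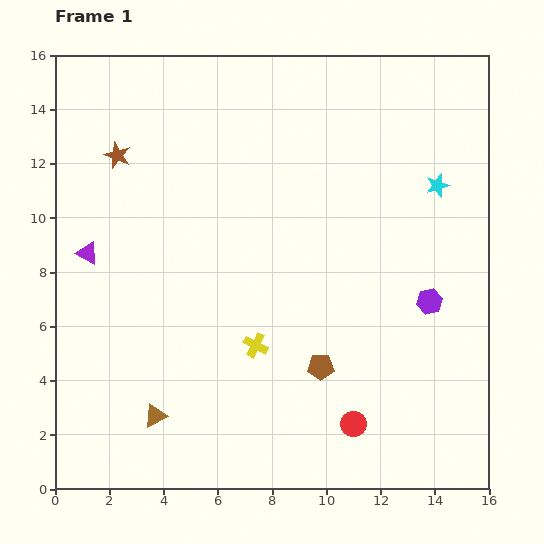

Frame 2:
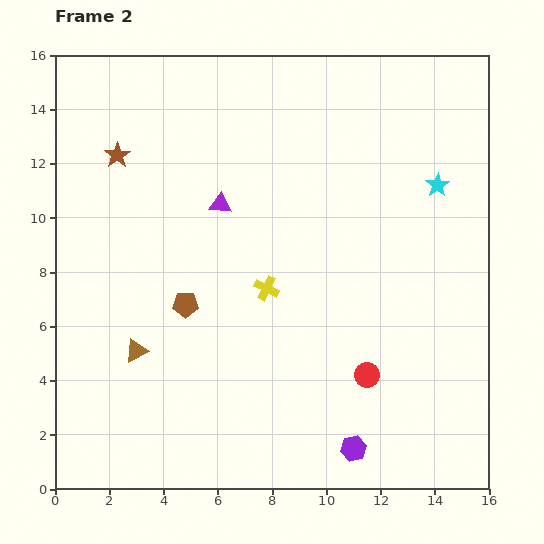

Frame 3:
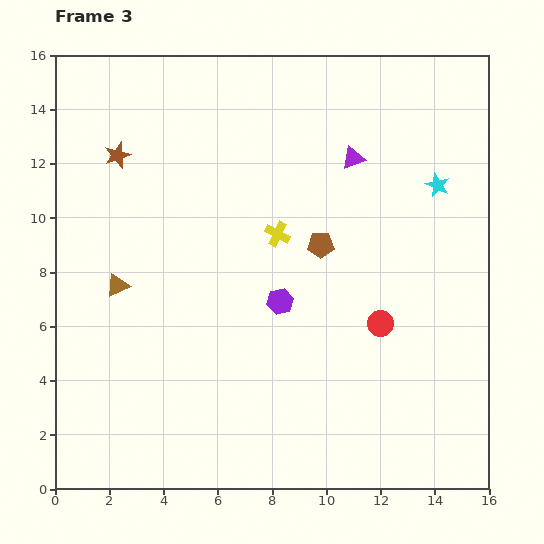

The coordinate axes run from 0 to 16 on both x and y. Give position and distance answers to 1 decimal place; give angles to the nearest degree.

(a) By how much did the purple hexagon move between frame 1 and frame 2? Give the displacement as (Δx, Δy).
(-2.8, -5.4)

The purple hexagon was at (13.8, 6.9) in frame 1 and (11.0, 1.5) in frame 2.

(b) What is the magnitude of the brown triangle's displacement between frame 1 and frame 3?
5.0

The brown triangle moved from (3.7, 2.7) to (2.3, 7.5), a distance of √(1.4² + 4.8²) ≈ 5.0.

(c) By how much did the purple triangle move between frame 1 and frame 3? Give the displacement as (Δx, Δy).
(9.8, 3.5)

The purple triangle was at (1.2, 8.7) in frame 1 and (11.0, 12.2) in frame 3.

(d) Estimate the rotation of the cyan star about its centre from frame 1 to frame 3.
30° counter-clockwise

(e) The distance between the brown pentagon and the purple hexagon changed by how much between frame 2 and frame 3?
-5.6

Distance in frame 2: 8.2. Distance in frame 3: 2.6.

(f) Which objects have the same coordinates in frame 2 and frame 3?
the brown star, the cyan star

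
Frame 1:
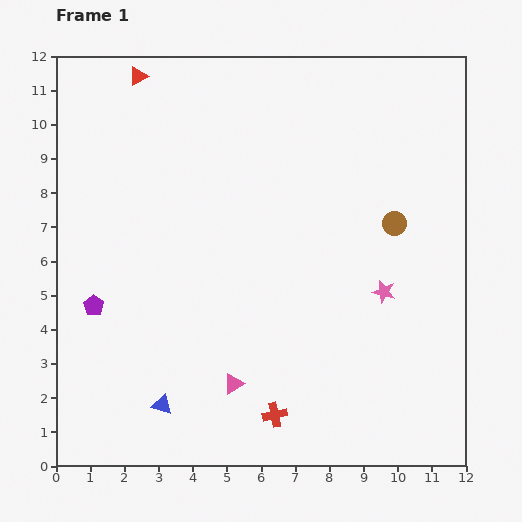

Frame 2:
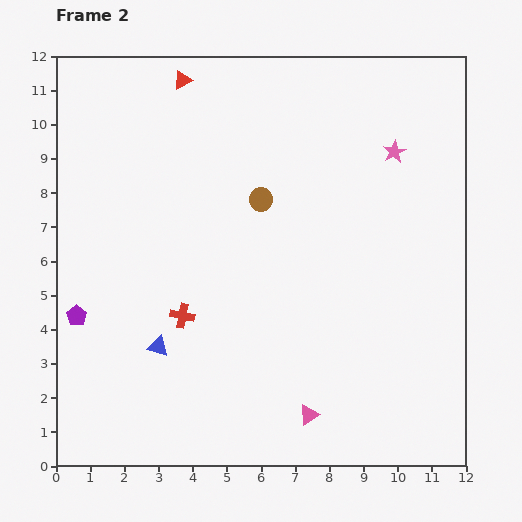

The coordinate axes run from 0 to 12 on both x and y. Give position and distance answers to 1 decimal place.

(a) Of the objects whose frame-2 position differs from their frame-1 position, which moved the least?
the purple pentagon

(moved 0.6)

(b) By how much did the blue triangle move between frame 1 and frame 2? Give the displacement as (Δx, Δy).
(-0.1, 1.7)

The blue triangle was at (3.1, 1.8) in frame 1 and (3.0, 3.5) in frame 2.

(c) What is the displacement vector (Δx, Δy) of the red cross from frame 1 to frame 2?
(-2.7, 2.9)

The red cross was at (6.4, 1.5) in frame 1 and (3.7, 4.4) in frame 2.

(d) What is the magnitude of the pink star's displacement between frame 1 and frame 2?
4.1

The pink star moved from (9.6, 5.1) to (9.9, 9.2), a distance of √(0.3² + 4.1²) ≈ 4.1.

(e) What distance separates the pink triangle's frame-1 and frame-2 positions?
2.4

The pink triangle moved from (5.2, 2.4) to (7.4, 1.5), a distance of √(2.2² + 0.9²) ≈ 2.4.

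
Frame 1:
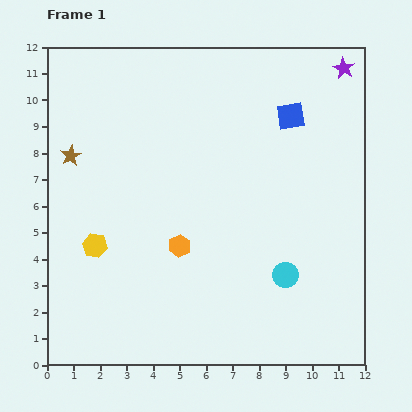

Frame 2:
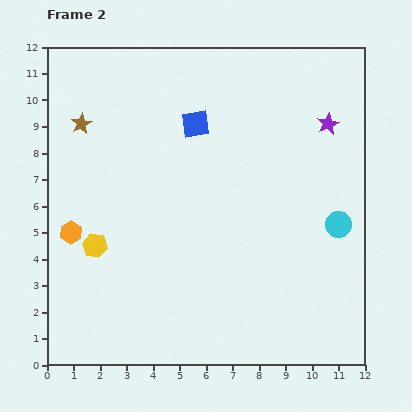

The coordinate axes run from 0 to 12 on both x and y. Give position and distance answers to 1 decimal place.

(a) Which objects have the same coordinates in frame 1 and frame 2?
the yellow hexagon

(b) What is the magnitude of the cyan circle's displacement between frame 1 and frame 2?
2.8

The cyan circle moved from (9.0, 3.4) to (11.0, 5.3), a distance of √(2.0² + 1.9²) ≈ 2.8.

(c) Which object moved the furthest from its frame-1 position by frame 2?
the orange hexagon

(moved 4.1; next 3.6)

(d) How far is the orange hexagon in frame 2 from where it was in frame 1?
4.1

The orange hexagon moved from (5.0, 4.5) to (0.9, 5.0), a distance of √(4.1² + 0.5²) ≈ 4.1.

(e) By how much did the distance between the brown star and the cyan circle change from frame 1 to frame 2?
+1.1

Distance in frame 1: 9.3. Distance in frame 2: 10.4.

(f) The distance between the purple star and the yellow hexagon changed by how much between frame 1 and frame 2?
-1.6

Distance in frame 1: 11.5. Distance in frame 2: 9.9.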